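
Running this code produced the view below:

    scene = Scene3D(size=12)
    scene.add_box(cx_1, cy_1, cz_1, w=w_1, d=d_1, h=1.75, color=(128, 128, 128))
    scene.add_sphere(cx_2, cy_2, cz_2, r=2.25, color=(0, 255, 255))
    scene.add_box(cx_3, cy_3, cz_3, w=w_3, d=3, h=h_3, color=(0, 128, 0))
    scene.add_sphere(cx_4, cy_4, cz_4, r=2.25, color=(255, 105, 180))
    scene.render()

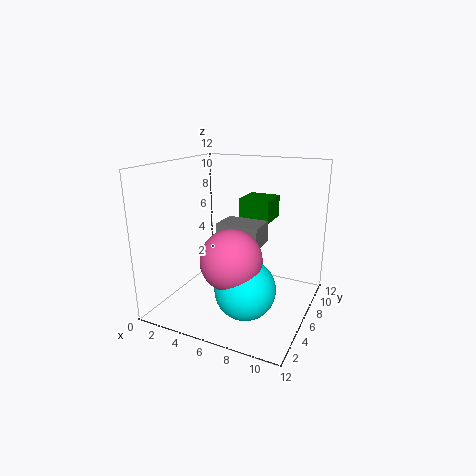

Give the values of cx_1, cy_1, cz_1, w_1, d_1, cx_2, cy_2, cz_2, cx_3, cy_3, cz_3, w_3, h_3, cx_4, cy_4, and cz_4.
cx_1 = 4.75
cy_1 = 4.5
cz_1 = 5.75
w_1 = 3.5
d_1 = 2.5
cx_2 = 8.25
cy_2 = 2.5
cz_2 = 3.5
cx_3 = 5
cy_3 = 8.25
cz_3 = 6.75
w_3 = 2.75
h_3 = 2
cx_4 = 7.25
cy_4 = 2.25
cz_4 = 5.75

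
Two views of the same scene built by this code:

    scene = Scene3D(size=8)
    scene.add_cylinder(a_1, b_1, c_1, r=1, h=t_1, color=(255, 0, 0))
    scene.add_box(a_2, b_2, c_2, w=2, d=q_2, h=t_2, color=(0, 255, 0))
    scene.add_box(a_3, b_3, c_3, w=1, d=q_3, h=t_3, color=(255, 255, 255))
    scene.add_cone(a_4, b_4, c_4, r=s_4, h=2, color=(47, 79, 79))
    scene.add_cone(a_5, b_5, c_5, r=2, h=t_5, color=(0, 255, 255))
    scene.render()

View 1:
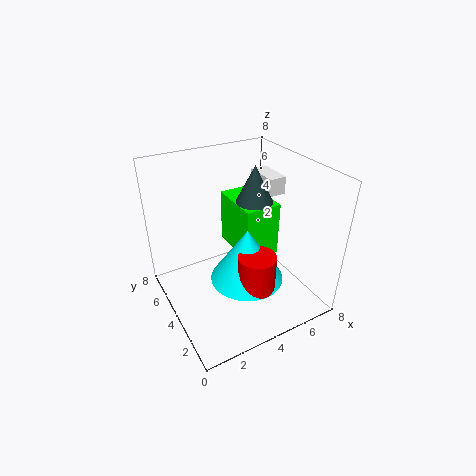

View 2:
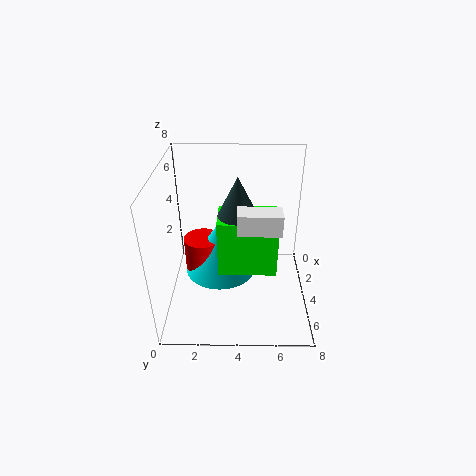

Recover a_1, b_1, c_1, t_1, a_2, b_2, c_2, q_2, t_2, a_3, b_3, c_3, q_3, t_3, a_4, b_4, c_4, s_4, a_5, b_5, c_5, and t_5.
a_1 = 4, b_1 = 2, c_1 = 2, t_1 = 2, a_2 = 4, b_2 = 3, c_2 = 3, q_2 = 3, t_2 = 3, a_3 = 6, b_3 = 4, c_3 = 6, q_3 = 2, t_3 = 1, a_4 = 5, b_4 = 4, c_4 = 6, s_4 = 1, a_5 = 4, b_5 = 3, c_5 = 2, t_5 = 3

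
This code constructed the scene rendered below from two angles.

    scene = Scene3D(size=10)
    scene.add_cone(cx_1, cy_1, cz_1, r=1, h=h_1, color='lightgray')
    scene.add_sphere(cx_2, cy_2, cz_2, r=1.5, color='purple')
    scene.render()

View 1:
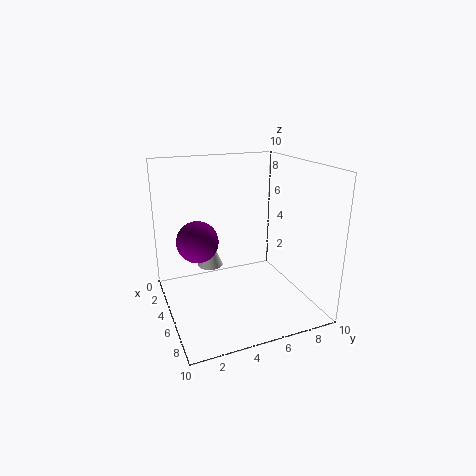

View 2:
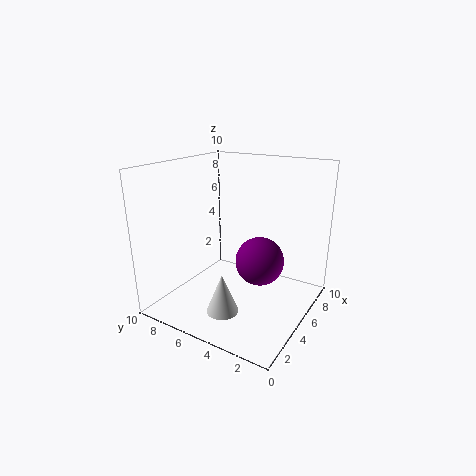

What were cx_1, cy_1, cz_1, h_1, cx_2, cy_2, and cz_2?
cx_1 = 1.5; cy_1 = 4; cz_1 = 1.5; h_1 = 2.5; cx_2 = 3.5; cy_2 = 2.5; cz_2 = 4.5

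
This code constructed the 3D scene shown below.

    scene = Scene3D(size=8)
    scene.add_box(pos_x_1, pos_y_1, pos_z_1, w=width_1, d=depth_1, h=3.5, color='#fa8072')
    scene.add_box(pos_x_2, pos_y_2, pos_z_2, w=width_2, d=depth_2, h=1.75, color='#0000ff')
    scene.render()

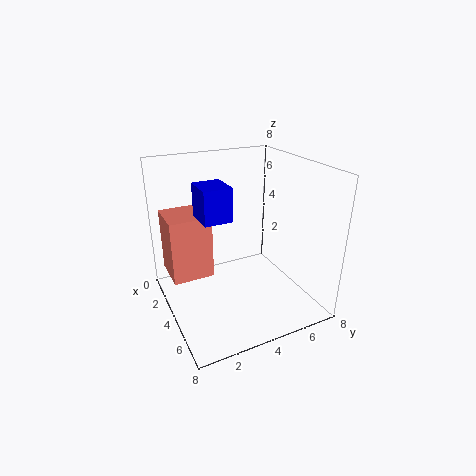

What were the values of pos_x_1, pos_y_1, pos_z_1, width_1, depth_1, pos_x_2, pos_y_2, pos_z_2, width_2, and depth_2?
pos_x_1 = 1.75, pos_y_1 = 0.25, pos_z_1 = 2, width_1 = 2.25, depth_1 = 2.25, pos_x_2 = 3.25, pos_y_2 = 1.75, pos_z_2 = 5.5, width_2 = 1.75, depth_2 = 1.5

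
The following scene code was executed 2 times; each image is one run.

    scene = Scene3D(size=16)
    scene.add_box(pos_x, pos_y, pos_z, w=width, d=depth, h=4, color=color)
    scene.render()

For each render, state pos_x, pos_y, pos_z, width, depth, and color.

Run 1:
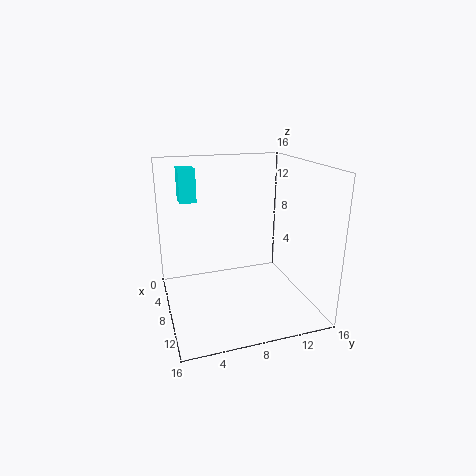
pos_x = 0.5
pos_y = 2.5
pos_z = 11
width = 2.5
depth = 2
color = 'cyan'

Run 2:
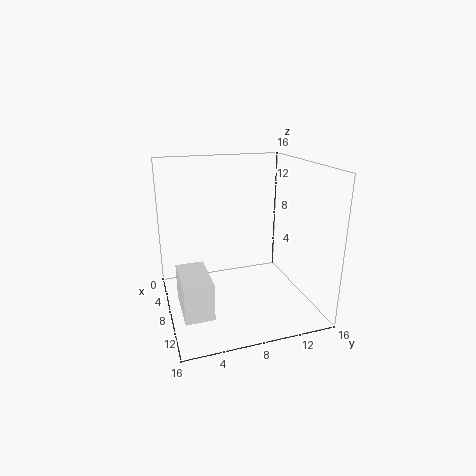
pos_x = 7.5
pos_y = 1
pos_z = 1.5
width = 5.5
depth = 3
color = 'white'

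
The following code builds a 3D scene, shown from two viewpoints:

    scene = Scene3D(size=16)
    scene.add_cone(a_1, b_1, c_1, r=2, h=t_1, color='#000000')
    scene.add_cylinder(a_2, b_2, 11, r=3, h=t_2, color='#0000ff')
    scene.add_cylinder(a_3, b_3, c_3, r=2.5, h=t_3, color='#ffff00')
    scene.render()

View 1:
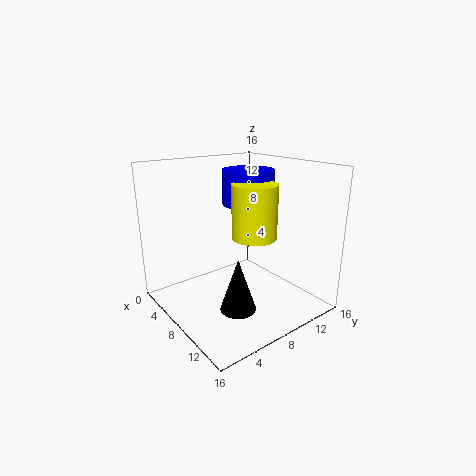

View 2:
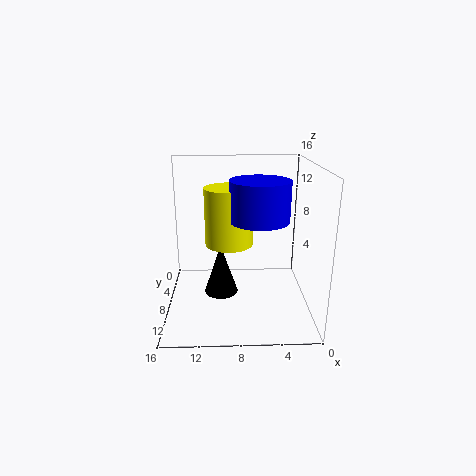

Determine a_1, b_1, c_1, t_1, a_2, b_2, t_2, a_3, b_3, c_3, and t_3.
a_1 = 10, b_1 = 6.5, c_1 = 0.5, t_1 = 6, a_2 = 6, b_2 = 11, t_2 = 4, a_3 = 9, b_3 = 9.5, c_3 = 8, t_3 = 6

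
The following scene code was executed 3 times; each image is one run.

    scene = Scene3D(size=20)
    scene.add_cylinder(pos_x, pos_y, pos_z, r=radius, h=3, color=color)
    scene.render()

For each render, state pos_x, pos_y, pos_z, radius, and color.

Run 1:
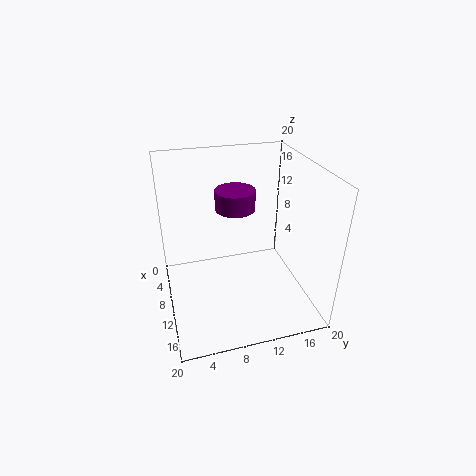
pos_x = 5
pos_y = 11
pos_z = 12
radius = 3
color = 'purple'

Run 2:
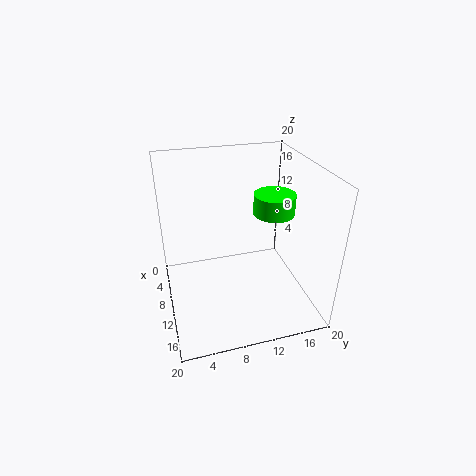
pos_x = 8
pos_y = 16
pos_z = 12
radius = 3
color = 'lime'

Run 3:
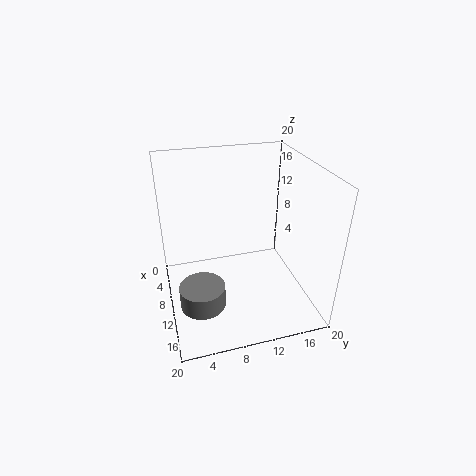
pos_x = 14
pos_y = 4
pos_z = 3
radius = 3
color = 'gray'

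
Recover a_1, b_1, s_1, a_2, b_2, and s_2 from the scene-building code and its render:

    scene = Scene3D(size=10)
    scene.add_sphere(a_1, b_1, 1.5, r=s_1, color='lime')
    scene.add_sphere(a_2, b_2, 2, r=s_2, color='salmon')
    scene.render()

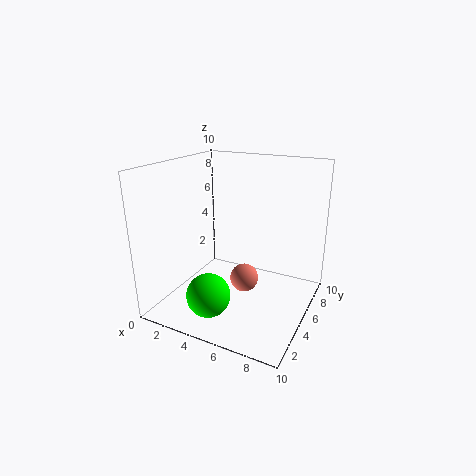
a_1 = 4; b_1 = 2.5; s_1 = 1.5; a_2 = 5.5; b_2 = 5; s_2 = 1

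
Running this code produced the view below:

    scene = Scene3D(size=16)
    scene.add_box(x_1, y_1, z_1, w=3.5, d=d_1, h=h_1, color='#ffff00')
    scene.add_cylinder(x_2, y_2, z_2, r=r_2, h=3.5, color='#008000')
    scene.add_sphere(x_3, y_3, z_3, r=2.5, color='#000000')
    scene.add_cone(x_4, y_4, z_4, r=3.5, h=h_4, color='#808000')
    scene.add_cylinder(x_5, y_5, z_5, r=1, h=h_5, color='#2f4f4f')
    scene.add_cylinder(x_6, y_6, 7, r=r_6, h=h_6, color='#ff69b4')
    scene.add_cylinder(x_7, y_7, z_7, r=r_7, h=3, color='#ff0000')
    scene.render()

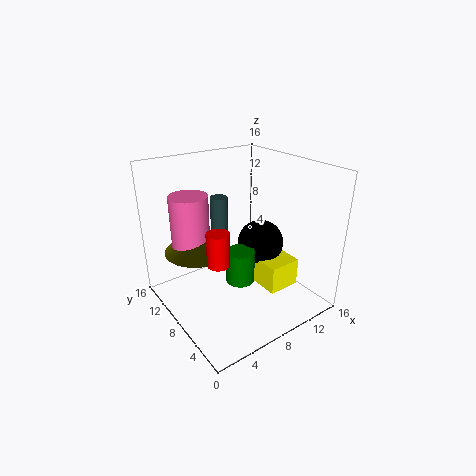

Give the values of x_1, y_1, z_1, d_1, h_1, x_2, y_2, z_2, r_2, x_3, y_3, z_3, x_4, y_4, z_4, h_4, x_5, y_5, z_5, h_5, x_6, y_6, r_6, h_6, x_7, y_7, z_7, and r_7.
x_1 = 8.5
y_1 = 2.5
z_1 = 3.5
d_1 = 4.5
h_1 = 3
x_2 = 6.5
y_2 = 5.5
z_2 = 4.5
r_2 = 1.5
x_3 = 10
y_3 = 6.5
z_3 = 7.5
x_4 = 3.5
y_4 = 9
z_4 = 7.5
h_4 = 2.5
x_5 = 7.5
y_5 = 11
z_5 = 4
h_5 = 8
x_6 = 3
y_6 = 9.5
r_6 = 2
h_6 = 6.5
x_7 = 2
y_7 = 2.5
z_7 = 9.5
r_7 = 1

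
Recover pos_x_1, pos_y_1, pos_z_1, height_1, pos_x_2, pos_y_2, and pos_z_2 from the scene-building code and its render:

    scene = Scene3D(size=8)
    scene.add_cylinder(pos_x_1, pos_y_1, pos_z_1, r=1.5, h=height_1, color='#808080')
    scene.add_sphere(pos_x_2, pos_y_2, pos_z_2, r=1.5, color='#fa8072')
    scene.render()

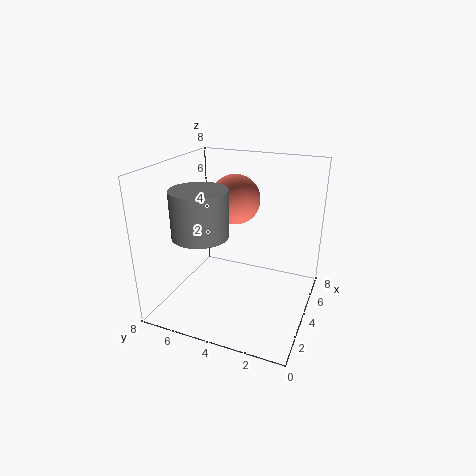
pos_x_1 = 2.5; pos_y_1 = 5.5; pos_z_1 = 4.5; height_1 = 2.5; pos_x_2 = 6; pos_y_2 = 5; pos_z_2 = 5.5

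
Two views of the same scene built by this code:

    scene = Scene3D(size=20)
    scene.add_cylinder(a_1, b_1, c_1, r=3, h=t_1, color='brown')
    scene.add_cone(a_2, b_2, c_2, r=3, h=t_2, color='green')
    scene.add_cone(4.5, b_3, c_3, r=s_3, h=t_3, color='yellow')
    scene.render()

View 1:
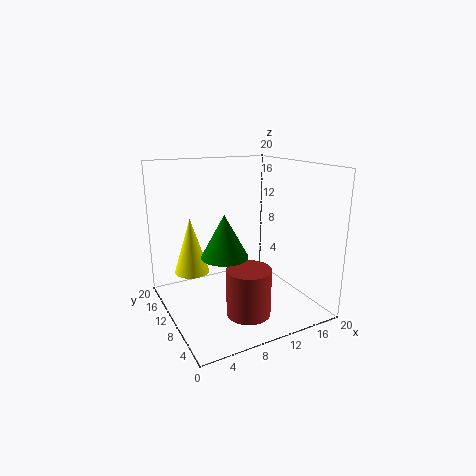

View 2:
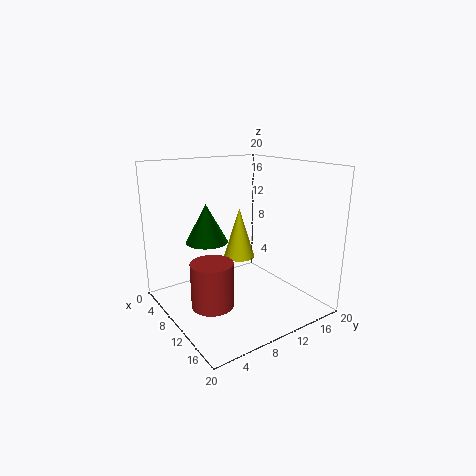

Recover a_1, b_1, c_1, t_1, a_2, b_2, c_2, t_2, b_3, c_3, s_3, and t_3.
a_1 = 9.5, b_1 = 6, c_1 = 0.5, t_1 = 6.5, a_2 = 6.5, b_2 = 7, c_2 = 9, t_2 = 5.5, b_3 = 14, c_3 = 4.5, s_3 = 2.5, t_3 = 8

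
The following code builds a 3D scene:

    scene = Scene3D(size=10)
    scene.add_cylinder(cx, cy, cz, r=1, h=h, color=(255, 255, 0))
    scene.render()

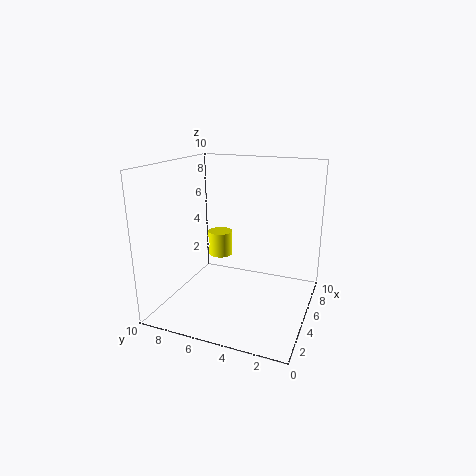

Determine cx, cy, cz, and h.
cx = 8.5
cy = 8
cz = 2
h = 2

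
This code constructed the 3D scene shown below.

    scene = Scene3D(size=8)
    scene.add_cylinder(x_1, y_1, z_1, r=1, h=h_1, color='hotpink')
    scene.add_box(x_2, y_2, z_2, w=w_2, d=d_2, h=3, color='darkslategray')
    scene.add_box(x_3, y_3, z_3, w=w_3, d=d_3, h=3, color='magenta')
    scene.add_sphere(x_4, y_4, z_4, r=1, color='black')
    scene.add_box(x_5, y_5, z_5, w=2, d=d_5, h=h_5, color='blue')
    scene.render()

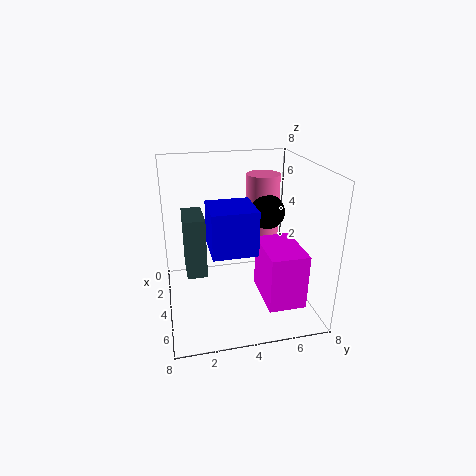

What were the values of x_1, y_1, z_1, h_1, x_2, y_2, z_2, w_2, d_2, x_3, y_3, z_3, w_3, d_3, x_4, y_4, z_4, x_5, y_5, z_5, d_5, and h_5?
x_1 = 2; y_1 = 6; z_1 = 3; h_1 = 4; x_2 = 4; y_2 = 1; z_2 = 3; w_2 = 2; d_2 = 1; x_3 = 4; y_3 = 5; z_3 = 1; w_3 = 3; d_3 = 2; x_4 = 3; y_4 = 6; z_4 = 5; x_5 = 6; y_5 = 2; z_5 = 5; d_5 = 2; h_5 = 2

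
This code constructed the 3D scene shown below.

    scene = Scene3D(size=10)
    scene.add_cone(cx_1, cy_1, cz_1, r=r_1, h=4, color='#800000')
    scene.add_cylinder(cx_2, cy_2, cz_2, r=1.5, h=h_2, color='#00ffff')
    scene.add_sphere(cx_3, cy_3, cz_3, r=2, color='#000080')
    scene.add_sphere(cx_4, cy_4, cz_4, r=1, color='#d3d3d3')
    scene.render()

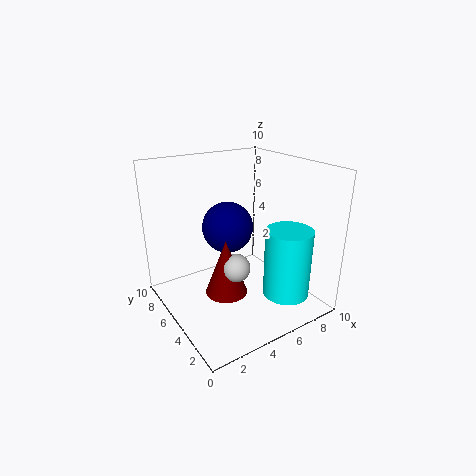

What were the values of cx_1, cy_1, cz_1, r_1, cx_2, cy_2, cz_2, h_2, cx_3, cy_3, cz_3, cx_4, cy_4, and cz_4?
cx_1 = 4; cy_1 = 5; cz_1 = 1; r_1 = 1.5; cx_2 = 6.5; cy_2 = 1.5; cz_2 = 2; h_2 = 4.5; cx_3 = 6; cy_3 = 8; cz_3 = 4.5; cx_4 = 4.5; cy_4 = 4.5; cz_4 = 3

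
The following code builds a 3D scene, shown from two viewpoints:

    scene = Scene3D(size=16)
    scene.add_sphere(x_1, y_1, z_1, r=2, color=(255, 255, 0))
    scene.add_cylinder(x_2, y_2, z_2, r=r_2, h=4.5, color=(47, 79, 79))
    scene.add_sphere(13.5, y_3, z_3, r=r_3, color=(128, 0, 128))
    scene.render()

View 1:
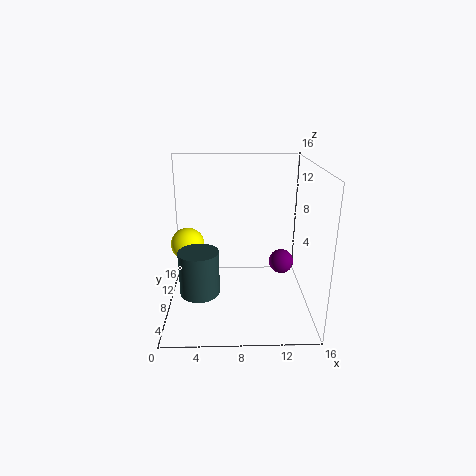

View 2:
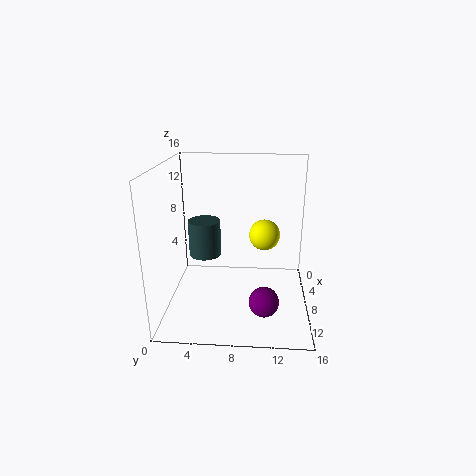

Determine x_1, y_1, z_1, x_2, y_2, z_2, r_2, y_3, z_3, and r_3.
x_1 = 2, y_1 = 11, z_1 = 6, x_2 = 4, y_2 = 3.5, z_2 = 4, r_2 = 2, y_3 = 11, z_3 = 3.5, r_3 = 1.5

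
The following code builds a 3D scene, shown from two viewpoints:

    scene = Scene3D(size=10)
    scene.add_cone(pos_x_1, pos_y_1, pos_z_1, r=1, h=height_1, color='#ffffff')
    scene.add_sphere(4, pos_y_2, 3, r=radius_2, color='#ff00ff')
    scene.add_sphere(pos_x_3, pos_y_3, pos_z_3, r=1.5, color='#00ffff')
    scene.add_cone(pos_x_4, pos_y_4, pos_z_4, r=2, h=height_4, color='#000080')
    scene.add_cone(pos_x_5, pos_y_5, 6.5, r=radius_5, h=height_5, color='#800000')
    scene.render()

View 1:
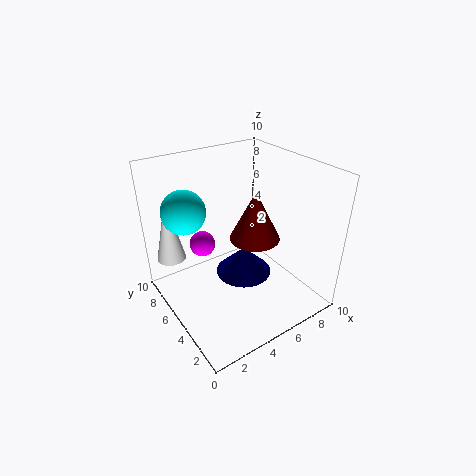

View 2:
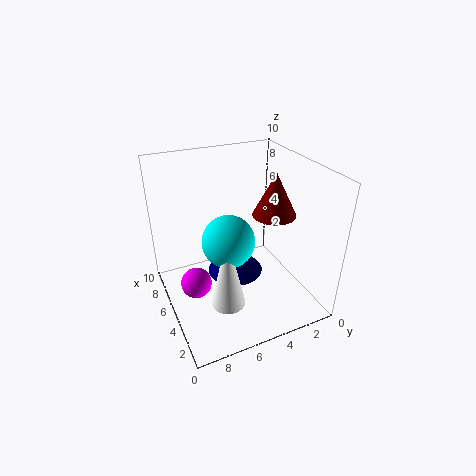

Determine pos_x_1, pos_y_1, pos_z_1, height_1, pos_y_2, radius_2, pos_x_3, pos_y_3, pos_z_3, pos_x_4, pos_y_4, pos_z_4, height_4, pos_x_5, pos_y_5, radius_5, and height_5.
pos_x_1 = 1
pos_y_1 = 7.5
pos_z_1 = 3.5
height_1 = 4.5
pos_y_2 = 8.5
radius_2 = 1
pos_x_3 = 2
pos_y_3 = 7
pos_z_3 = 7
pos_x_4 = 5.5
pos_y_4 = 5
pos_z_4 = 2
height_4 = 2
pos_x_5 = 4.5
pos_y_5 = 2.5
radius_5 = 1.5
height_5 = 3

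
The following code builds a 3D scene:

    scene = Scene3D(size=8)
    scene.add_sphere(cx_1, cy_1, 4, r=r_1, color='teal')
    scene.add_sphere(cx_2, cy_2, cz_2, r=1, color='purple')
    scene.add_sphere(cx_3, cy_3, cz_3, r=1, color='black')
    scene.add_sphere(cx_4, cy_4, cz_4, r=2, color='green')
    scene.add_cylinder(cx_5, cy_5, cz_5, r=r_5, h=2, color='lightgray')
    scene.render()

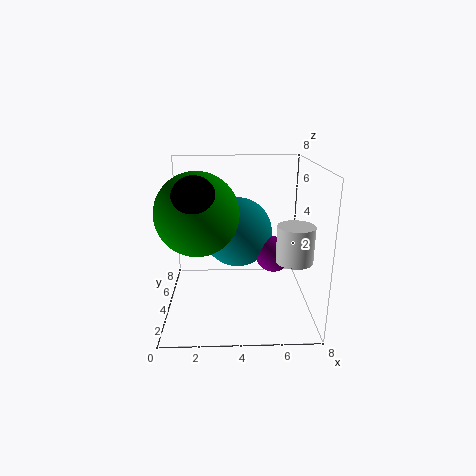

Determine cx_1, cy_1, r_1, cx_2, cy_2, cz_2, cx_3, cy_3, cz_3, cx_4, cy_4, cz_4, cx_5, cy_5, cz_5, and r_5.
cx_1 = 4; cy_1 = 5; r_1 = 2; cx_2 = 6; cy_2 = 4; cz_2 = 3; cx_3 = 2; cy_3 = 1; cz_3 = 7; cx_4 = 2; cy_4 = 2; cz_4 = 6; cx_5 = 7; cy_5 = 3; cz_5 = 3; r_5 = 1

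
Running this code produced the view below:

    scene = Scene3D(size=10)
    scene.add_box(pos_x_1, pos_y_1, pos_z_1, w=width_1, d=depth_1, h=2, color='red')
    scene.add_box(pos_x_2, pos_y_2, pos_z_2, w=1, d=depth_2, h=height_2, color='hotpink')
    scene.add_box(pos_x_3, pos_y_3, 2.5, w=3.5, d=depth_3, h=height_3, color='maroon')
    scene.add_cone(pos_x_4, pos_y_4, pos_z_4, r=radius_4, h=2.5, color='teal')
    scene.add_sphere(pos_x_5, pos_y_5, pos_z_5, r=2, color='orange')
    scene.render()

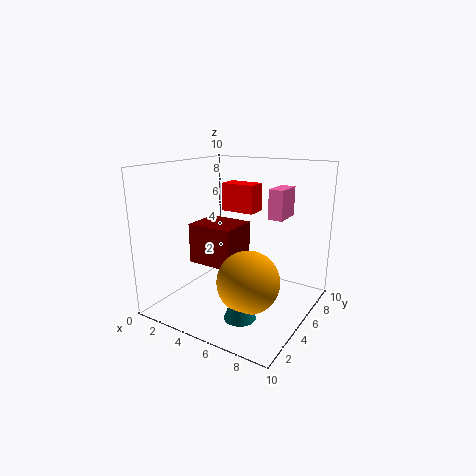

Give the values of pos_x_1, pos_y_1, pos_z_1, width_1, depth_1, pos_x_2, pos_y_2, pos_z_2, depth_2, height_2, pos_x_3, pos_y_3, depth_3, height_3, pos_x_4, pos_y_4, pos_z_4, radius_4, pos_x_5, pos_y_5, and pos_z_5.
pos_x_1 = 3
pos_y_1 = 6
pos_z_1 = 6.5
width_1 = 2.5
depth_1 = 1.5
pos_x_2 = 7
pos_y_2 = 5.5
pos_z_2 = 6.5
depth_2 = 2
height_2 = 2
pos_x_3 = 1
pos_y_3 = 4.5
depth_3 = 3
height_3 = 3
pos_x_4 = 7
pos_y_4 = 2
pos_z_4 = 1
radius_4 = 1
pos_x_5 = 7
pos_y_5 = 3
pos_z_5 = 3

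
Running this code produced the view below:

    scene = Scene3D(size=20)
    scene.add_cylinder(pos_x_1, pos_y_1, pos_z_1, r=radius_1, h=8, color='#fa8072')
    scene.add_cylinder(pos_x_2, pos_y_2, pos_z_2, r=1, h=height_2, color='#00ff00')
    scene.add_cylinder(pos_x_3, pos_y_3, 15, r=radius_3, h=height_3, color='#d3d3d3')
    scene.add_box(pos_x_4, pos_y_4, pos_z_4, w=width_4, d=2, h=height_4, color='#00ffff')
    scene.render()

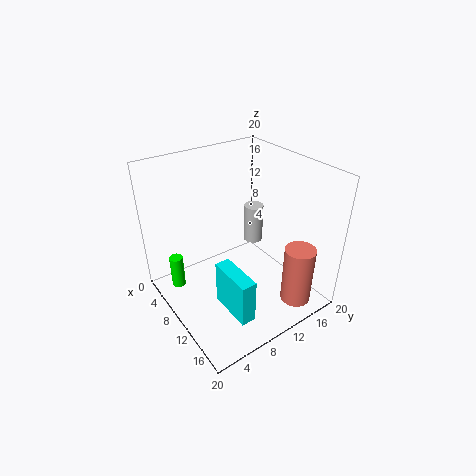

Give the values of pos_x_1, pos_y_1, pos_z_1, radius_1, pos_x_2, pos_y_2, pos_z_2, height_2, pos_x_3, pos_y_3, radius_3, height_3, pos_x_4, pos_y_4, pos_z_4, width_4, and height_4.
pos_x_1 = 18, pos_y_1 = 14, pos_z_1 = 3, radius_1 = 2, pos_x_2 = 4, pos_y_2 = 3, pos_z_2 = 1, height_2 = 5, pos_x_3 = 17, pos_y_3 = 7, radius_3 = 1, height_3 = 4, pos_x_4 = 12, pos_y_4 = 5, pos_z_4 = 3, width_4 = 6, height_4 = 6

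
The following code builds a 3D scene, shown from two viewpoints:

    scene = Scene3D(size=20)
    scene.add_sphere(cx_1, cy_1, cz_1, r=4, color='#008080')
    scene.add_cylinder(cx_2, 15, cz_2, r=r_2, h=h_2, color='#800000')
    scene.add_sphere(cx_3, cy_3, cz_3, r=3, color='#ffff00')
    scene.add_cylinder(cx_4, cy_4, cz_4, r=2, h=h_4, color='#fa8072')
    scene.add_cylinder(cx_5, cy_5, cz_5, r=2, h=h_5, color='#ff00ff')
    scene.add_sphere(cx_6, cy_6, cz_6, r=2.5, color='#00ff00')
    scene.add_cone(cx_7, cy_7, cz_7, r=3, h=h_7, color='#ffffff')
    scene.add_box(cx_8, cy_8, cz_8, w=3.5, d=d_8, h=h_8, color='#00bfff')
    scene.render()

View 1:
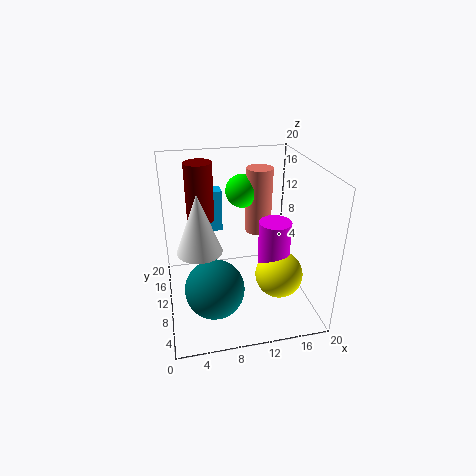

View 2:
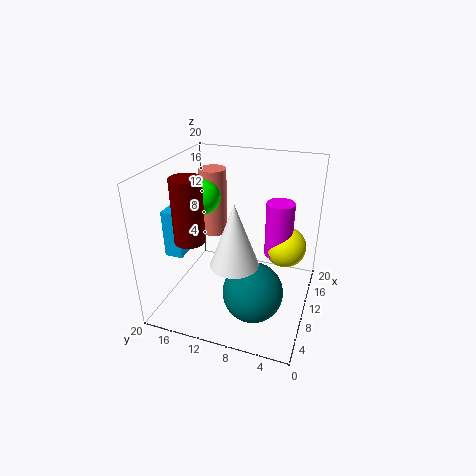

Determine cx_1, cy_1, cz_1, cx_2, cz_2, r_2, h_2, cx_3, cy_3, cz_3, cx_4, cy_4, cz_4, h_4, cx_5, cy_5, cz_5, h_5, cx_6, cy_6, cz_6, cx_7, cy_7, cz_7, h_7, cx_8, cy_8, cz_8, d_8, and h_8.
cx_1 = 6, cy_1 = 6.5, cz_1 = 4.5, cx_2 = 5.5, cz_2 = 11, r_2 = 2, h_2 = 8.5, cx_3 = 14, cy_3 = 4, cz_3 = 7.5, cx_4 = 14.5, cy_4 = 15.5, cz_4 = 8, h_4 = 10, cx_5 = 13.5, cy_5 = 5, cz_5 = 6.5, h_5 = 8, cx_6 = 12, cy_6 = 16, cz_6 = 14.5, cx_7 = 4.5, cy_7 = 8.5, cz_7 = 9.5, h_7 = 8, cx_8 = 5.5, cy_8 = 16.5, cz_8 = 8, d_8 = 2.5, h_8 = 6.5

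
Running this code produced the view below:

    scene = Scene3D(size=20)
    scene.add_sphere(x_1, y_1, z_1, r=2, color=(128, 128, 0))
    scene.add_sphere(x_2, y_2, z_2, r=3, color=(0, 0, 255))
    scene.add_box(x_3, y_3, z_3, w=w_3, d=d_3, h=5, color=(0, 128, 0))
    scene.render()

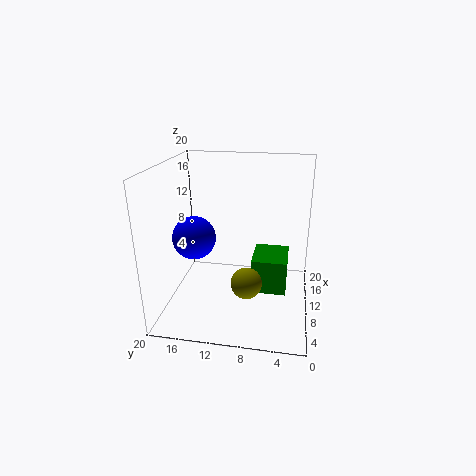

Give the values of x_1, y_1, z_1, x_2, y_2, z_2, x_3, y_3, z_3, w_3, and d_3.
x_1 = 5
y_1 = 8
z_1 = 6
x_2 = 9
y_2 = 16
z_2 = 10
x_3 = 9
y_3 = 3
z_3 = 2
w_3 = 6
d_3 = 5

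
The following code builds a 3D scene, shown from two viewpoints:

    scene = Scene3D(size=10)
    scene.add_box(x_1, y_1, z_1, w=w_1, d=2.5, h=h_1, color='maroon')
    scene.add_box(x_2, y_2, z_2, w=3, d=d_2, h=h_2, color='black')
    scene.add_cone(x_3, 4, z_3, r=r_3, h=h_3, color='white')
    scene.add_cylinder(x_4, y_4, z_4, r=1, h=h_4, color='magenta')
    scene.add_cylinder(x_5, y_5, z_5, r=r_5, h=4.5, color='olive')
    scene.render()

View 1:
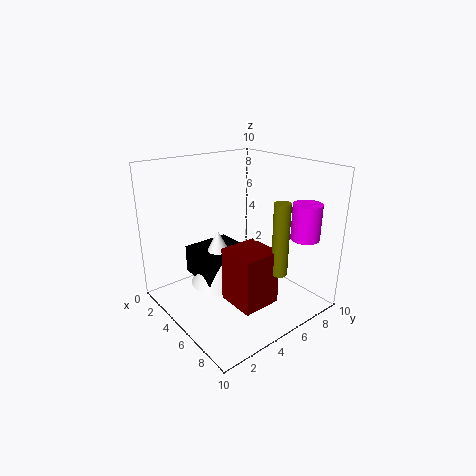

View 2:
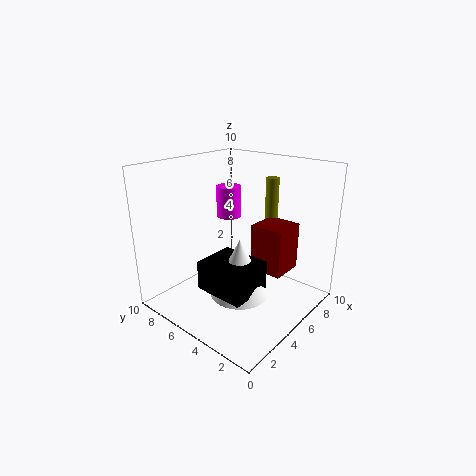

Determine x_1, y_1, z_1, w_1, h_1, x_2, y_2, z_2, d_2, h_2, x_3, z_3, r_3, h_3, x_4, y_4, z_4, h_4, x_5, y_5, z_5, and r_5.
x_1 = 6.5
y_1 = 2.5
z_1 = 2
w_1 = 2.5
h_1 = 3.5
x_2 = 2
y_2 = 2.5
z_2 = 2
d_2 = 3.5
h_2 = 2
x_3 = 4
z_3 = 1.5
r_3 = 2
h_3 = 4
x_4 = 8
y_4 = 8.5
z_4 = 5
h_4 = 2.5
x_5 = 9
y_5 = 5
z_5 = 4
r_5 = 0.5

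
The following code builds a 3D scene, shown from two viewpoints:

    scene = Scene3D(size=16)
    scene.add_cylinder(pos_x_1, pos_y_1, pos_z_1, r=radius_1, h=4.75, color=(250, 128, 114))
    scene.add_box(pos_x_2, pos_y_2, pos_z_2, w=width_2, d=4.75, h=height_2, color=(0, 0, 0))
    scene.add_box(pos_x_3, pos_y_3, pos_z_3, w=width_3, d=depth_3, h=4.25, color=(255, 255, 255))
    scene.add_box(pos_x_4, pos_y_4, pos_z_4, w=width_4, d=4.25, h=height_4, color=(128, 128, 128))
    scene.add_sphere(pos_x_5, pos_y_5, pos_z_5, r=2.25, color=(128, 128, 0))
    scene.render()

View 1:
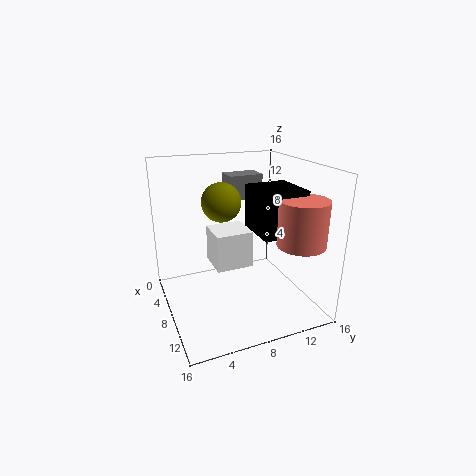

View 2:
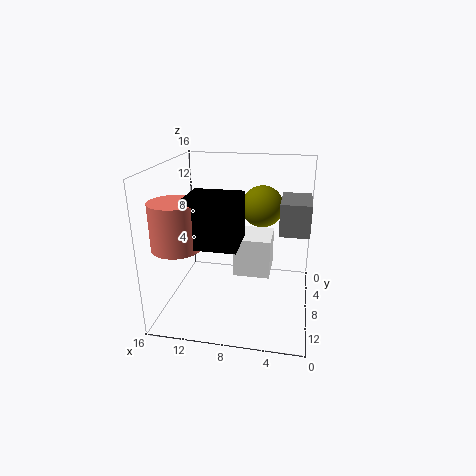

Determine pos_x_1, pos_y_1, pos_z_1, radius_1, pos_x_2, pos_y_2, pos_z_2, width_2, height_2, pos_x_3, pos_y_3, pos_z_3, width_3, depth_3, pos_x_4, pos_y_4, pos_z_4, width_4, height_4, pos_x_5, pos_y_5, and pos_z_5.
pos_x_1 = 13.25, pos_y_1 = 12.75, pos_z_1 = 8.5, radius_1 = 2.5, pos_x_2 = 7, pos_y_2 = 9.25, pos_z_2 = 9, width_2 = 5.25, height_2 = 4.75, pos_x_3 = 4.25, pos_y_3 = 5.5, pos_z_3 = 4.25, width_3 = 4, depth_3 = 4.25, pos_x_4 = 0.5, pos_y_4 = 9, pos_z_4 = 10.75, width_4 = 2.75, height_4 = 3, pos_x_5 = 5.5, pos_y_5 = 7, pos_z_5 = 11.5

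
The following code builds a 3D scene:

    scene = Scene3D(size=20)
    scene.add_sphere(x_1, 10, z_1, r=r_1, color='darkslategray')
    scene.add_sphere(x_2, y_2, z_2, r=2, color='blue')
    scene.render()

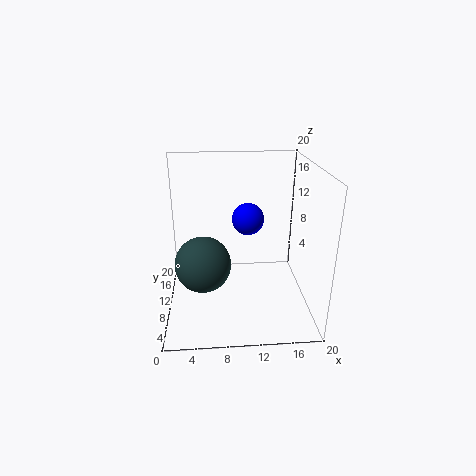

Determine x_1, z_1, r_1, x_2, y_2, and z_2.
x_1 = 5
z_1 = 6
r_1 = 4
x_2 = 11
y_2 = 7
z_2 = 14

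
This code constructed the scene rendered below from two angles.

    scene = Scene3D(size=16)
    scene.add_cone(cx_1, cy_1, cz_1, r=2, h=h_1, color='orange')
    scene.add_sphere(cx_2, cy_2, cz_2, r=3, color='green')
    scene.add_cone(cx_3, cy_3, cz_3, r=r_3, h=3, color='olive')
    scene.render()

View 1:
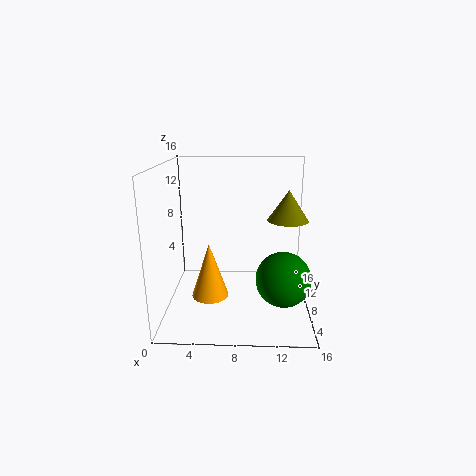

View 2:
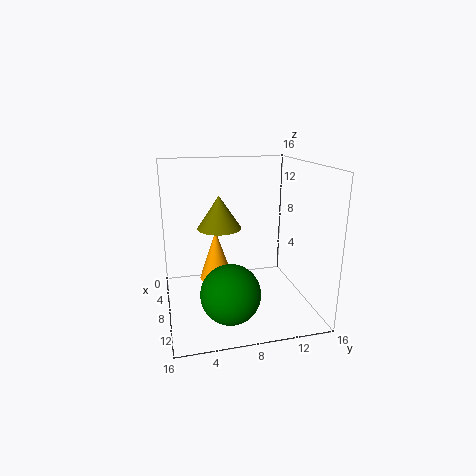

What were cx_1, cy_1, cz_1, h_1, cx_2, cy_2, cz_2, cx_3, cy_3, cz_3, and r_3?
cx_1 = 5; cy_1 = 6; cz_1 = 2; h_1 = 6; cx_2 = 13; cy_2 = 6; cz_2 = 4; cx_3 = 13; cy_3 = 5; cz_3 = 11; r_3 = 2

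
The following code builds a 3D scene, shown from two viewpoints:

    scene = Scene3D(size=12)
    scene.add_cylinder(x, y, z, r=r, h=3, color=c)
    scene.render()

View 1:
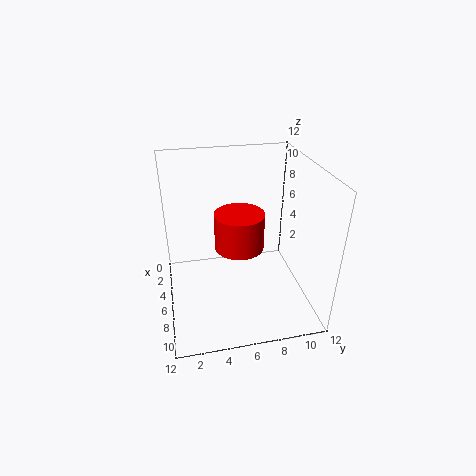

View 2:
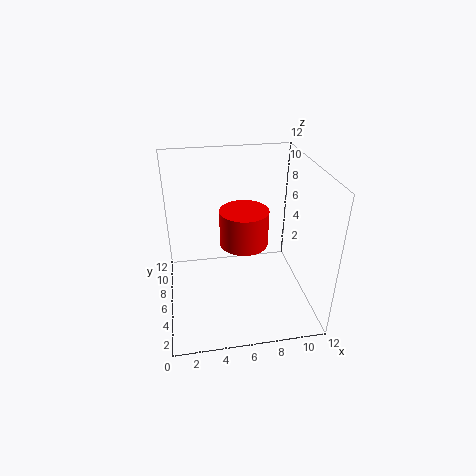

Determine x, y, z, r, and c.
x = 6.5, y = 6, z = 5.5, r = 2, c = 'red'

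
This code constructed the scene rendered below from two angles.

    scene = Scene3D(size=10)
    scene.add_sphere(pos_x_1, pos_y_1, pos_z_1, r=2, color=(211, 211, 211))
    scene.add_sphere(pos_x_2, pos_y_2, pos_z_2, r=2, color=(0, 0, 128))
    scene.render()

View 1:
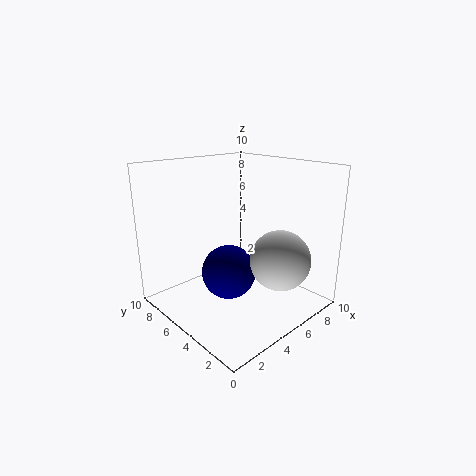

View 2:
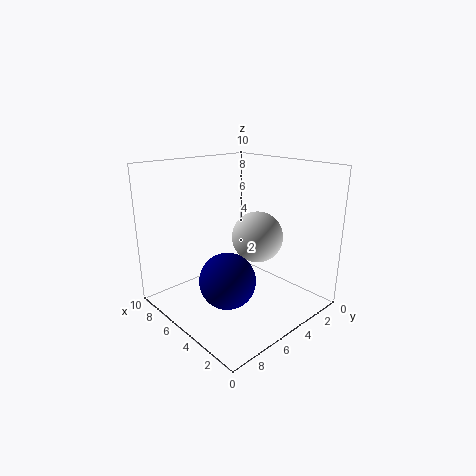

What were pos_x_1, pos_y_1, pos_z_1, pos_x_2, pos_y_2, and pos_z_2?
pos_x_1 = 6, pos_y_1 = 2, pos_z_1 = 4, pos_x_2 = 5, pos_y_2 = 6, pos_z_2 = 2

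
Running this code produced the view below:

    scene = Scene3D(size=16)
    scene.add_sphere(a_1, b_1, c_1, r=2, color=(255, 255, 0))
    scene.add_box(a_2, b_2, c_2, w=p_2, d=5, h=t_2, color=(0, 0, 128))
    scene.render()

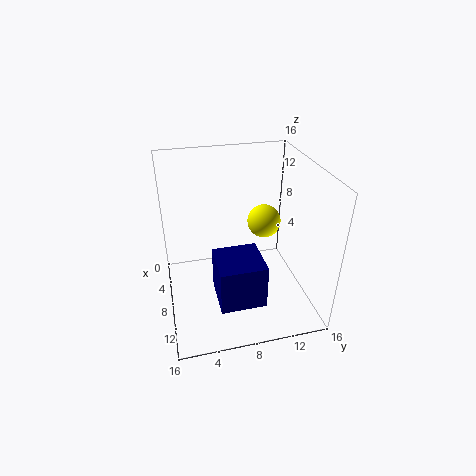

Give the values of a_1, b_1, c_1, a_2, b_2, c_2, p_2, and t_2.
a_1 = 5
b_1 = 12
c_1 = 8
a_2 = 8
b_2 = 5
c_2 = 2
p_2 = 5
t_2 = 5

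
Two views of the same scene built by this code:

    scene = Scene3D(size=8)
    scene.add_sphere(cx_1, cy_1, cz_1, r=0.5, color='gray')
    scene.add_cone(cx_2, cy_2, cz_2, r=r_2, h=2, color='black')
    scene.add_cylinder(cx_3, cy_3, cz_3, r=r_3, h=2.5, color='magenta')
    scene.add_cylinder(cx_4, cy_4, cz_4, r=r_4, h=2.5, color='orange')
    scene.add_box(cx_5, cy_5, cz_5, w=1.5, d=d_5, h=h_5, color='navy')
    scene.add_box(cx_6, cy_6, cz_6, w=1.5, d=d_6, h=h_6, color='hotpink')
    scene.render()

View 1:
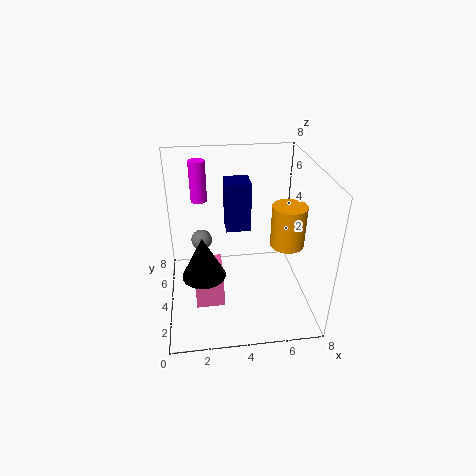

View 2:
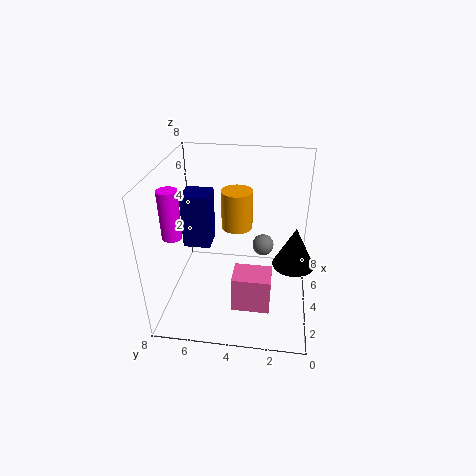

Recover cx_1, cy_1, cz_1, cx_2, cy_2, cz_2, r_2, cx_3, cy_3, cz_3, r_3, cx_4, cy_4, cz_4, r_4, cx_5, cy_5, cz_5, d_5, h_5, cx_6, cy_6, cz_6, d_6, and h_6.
cx_1 = 2
cy_1 = 2.5
cz_1 = 5
cx_2 = 2
cy_2 = 1
cz_2 = 4
r_2 = 1
cx_3 = 2
cy_3 = 7
cz_3 = 5
r_3 = 0.5
cx_4 = 7
cy_4 = 4.5
cz_4 = 3
r_4 = 1
cx_5 = 3.5
cy_5 = 5.5
cz_5 = 3.5
d_5 = 1.5
h_5 = 3
cx_6 = 1.5
cy_6 = 2
cz_6 = 1
d_6 = 2
h_6 = 2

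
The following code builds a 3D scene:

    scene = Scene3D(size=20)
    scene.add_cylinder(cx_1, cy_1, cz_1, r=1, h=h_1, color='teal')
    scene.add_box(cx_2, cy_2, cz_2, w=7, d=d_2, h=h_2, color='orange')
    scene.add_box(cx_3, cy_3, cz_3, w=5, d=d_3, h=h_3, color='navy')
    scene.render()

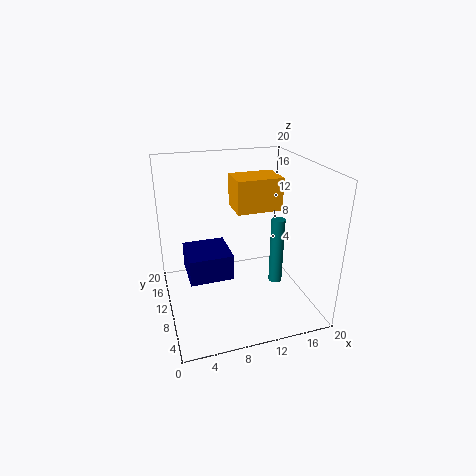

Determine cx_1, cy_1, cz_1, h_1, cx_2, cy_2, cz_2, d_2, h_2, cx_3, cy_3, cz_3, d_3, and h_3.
cx_1 = 16, cy_1 = 10, cz_1 = 2, h_1 = 10, cx_2 = 11, cy_2 = 13, cz_2 = 12, d_2 = 5, h_2 = 5, cx_3 = 2, cy_3 = 2, cz_3 = 9, d_3 = 5, h_3 = 3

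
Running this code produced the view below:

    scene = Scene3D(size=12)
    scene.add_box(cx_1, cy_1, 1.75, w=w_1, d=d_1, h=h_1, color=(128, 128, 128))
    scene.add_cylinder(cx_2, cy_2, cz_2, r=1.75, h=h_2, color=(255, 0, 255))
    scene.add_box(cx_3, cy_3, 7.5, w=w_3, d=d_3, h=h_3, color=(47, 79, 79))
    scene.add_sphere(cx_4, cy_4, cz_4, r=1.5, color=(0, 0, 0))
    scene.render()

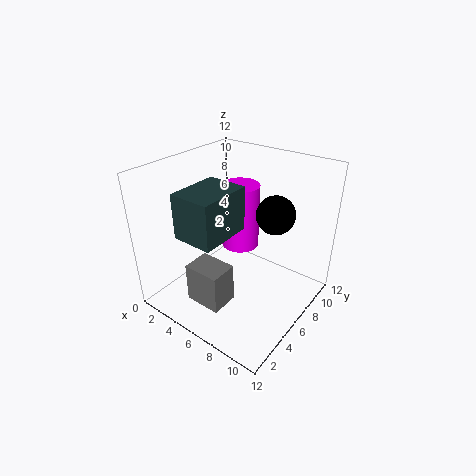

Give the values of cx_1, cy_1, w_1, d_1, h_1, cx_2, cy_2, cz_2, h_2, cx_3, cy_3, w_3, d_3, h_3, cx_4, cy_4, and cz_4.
cx_1 = 4.25, cy_1 = 1.5, w_1 = 3, d_1 = 2.25, h_1 = 3.25, cx_2 = 4, cy_2 = 9, cz_2 = 3.25, h_2 = 6, cx_3 = 3.75, cy_3 = 1.25, w_3 = 3.25, d_3 = 4.25, h_3 = 3.5, cx_4 = 9, cy_4 = 6.75, cz_4 = 8.75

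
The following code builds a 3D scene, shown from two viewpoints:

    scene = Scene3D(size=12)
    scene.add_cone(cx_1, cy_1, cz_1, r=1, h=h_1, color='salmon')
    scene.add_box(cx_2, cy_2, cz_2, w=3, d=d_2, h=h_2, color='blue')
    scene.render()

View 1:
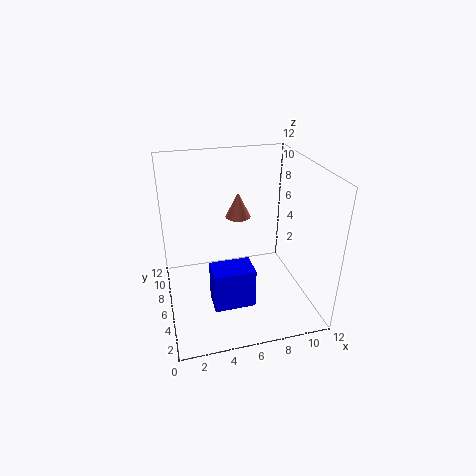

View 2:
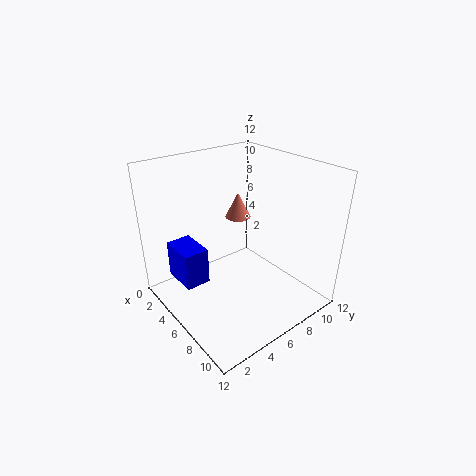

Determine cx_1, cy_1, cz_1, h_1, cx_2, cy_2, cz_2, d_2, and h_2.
cx_1 = 6; cy_1 = 6; cz_1 = 8; h_1 = 2; cx_2 = 3; cy_2 = 1; cz_2 = 3; d_2 = 2; h_2 = 3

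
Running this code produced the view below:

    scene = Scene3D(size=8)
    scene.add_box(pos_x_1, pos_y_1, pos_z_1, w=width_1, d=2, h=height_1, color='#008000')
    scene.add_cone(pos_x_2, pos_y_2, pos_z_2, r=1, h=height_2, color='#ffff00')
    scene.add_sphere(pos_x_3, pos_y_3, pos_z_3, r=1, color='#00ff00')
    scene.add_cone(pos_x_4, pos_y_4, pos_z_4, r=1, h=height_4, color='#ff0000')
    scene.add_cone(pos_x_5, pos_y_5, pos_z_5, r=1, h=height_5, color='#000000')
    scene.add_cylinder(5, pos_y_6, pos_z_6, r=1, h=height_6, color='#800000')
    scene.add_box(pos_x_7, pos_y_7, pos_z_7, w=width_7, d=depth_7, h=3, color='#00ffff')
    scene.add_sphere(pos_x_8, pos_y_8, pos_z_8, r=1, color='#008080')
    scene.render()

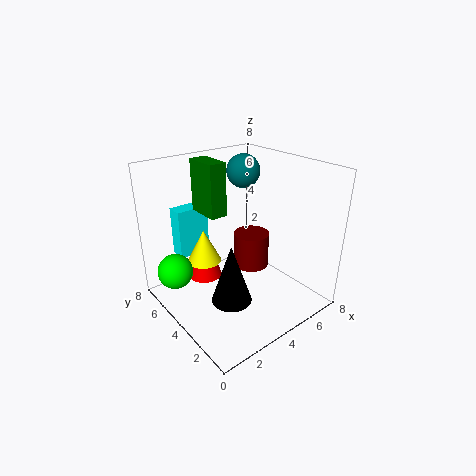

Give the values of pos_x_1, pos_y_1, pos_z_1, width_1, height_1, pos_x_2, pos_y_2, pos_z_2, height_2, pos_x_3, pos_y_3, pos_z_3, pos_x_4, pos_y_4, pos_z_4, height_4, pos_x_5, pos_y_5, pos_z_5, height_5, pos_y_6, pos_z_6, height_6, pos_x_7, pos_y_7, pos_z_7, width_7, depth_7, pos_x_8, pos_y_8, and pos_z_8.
pos_x_1 = 3, pos_y_1 = 5, pos_z_1 = 5, width_1 = 1, height_1 = 3, pos_x_2 = 3, pos_y_2 = 6, pos_z_2 = 2, height_2 = 2, pos_x_3 = 1, pos_y_3 = 6, pos_z_3 = 2, pos_x_4 = 3, pos_y_4 = 6, pos_z_4 = 1, height_4 = 3, pos_x_5 = 2, pos_y_5 = 2, pos_z_5 = 2, height_5 = 3, pos_y_6 = 4, pos_z_6 = 2, height_6 = 2, pos_x_7 = 2, pos_y_7 = 7, pos_z_7 = 2, width_7 = 2, depth_7 = 1, pos_x_8 = 6, pos_y_8 = 6, pos_z_8 = 7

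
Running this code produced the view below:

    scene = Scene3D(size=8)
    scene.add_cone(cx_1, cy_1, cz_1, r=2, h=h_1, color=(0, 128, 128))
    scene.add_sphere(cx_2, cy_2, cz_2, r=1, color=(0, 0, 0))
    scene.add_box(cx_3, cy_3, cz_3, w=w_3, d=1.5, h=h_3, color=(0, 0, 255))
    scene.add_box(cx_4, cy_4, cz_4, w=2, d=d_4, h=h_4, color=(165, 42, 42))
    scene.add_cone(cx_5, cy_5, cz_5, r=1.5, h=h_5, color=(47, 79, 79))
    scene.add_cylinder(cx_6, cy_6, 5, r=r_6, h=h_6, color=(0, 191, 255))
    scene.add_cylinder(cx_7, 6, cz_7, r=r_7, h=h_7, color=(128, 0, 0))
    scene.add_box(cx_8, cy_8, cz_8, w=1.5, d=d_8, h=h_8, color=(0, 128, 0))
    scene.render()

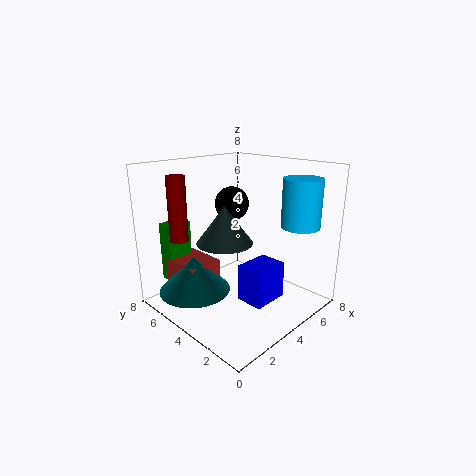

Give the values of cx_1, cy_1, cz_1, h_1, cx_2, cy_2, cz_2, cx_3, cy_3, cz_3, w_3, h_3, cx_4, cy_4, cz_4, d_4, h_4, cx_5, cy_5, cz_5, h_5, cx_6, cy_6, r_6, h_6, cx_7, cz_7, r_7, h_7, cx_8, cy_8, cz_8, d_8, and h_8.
cx_1 = 2, cy_1 = 5.5, cz_1 = 1, h_1 = 2, cx_2 = 5, cy_2 = 5.5, cz_2 = 5.5, cx_3 = 3, cy_3 = 1.5, cz_3 = 1, w_3 = 2, h_3 = 2, cx_4 = 1.5, cy_4 = 5, cz_4 = 1, d_4 = 2.5, h_4 = 1.5, cx_5 = 3, cy_5 = 4, cz_5 = 4, h_5 = 2, cx_6 = 5.5, cy_6 = 1, r_6 = 1, h_6 = 2.5, cx_7 = 1.5, cz_7 = 4, r_7 = 0.5, h_7 = 3.5, cx_8 = 1.5, cy_8 = 7, cz_8 = 1, d_8 = 1, h_8 = 3.5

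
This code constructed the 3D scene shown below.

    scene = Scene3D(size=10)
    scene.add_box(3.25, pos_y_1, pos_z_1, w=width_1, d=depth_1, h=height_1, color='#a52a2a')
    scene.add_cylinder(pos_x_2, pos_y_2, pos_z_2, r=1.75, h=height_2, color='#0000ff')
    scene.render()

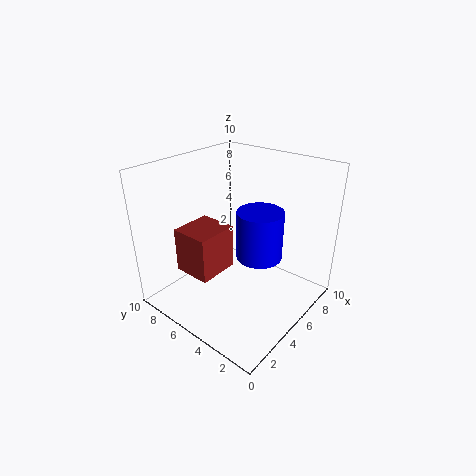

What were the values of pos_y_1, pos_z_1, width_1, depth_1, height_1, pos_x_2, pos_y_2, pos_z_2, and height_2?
pos_y_1 = 6.75
pos_z_1 = 1.25
width_1 = 3.25
depth_1 = 3
height_1 = 3.5
pos_x_2 = 7.25
pos_y_2 = 4.75
pos_z_2 = 2.5
height_2 = 3.75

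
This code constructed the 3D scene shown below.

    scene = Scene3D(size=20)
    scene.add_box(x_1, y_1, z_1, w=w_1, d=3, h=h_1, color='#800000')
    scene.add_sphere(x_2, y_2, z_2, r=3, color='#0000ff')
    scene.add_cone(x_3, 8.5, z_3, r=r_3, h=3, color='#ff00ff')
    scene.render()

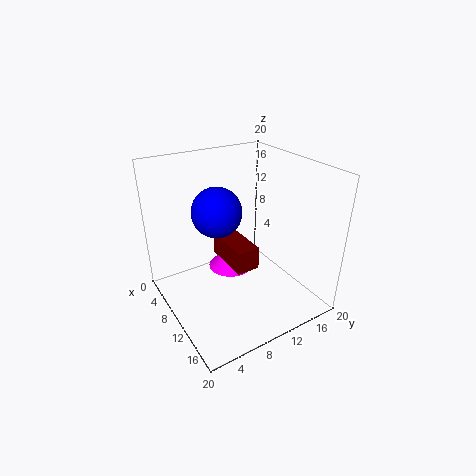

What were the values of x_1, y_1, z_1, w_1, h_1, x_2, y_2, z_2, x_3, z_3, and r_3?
x_1 = 8.5, y_1 = 7, z_1 = 8, w_1 = 6.5, h_1 = 3, x_2 = 12.5, y_2 = 5.5, z_2 = 16, x_3 = 10.5, z_3 = 6.5, r_3 = 3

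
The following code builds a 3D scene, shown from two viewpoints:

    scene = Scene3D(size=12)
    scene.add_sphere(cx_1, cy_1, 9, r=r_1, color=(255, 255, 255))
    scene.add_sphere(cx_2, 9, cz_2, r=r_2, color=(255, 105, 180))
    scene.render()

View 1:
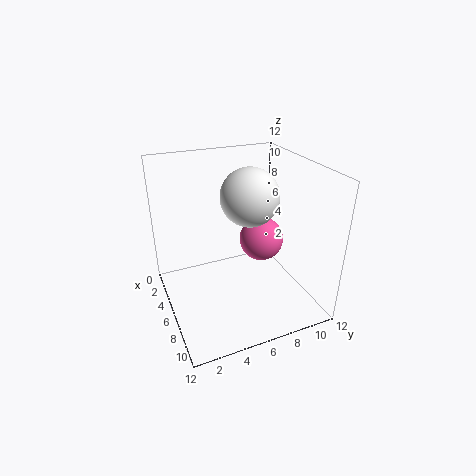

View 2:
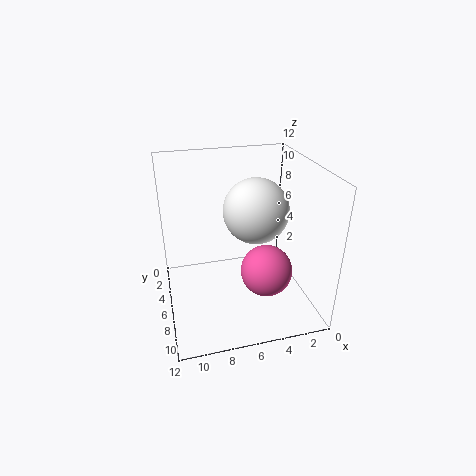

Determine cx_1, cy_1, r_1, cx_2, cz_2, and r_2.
cx_1 = 5, cy_1 = 7.5, r_1 = 2.5, cx_2 = 4.5, cz_2 = 4.5, r_2 = 2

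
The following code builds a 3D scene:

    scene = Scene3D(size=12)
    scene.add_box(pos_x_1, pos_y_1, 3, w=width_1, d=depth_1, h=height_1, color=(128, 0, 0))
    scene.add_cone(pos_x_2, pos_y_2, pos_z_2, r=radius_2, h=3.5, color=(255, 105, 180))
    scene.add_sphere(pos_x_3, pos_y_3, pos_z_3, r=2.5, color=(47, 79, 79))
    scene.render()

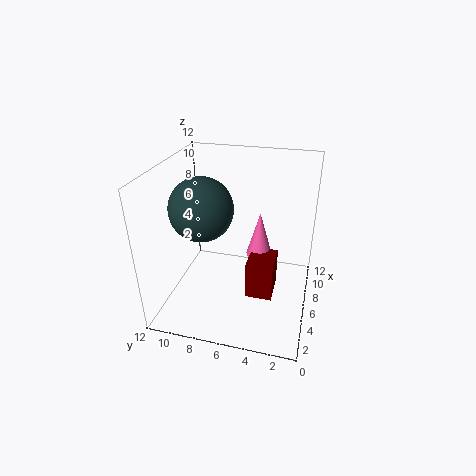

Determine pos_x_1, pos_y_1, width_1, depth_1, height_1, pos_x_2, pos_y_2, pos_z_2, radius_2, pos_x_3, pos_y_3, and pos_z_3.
pos_x_1 = 2.5, pos_y_1 = 2.5, width_1 = 2.5, depth_1 = 2, height_1 = 3, pos_x_2 = 5, pos_y_2 = 4, pos_z_2 = 5.5, radius_2 = 1, pos_x_3 = 4.5, pos_y_3 = 8.5, pos_z_3 = 9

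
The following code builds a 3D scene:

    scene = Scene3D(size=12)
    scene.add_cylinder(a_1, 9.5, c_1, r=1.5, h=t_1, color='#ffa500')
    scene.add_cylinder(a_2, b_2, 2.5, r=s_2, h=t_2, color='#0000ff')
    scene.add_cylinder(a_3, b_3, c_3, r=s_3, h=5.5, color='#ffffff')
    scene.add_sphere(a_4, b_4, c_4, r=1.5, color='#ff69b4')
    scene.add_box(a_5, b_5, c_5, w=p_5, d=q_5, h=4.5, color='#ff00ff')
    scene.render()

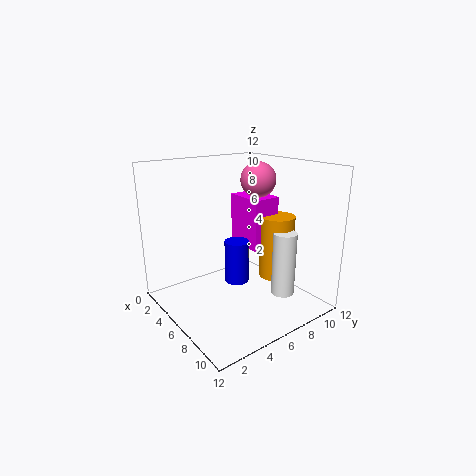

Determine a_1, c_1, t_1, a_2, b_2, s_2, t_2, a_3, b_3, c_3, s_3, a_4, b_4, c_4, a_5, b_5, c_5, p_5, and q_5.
a_1 = 7; c_1 = 2; t_1 = 5.5; a_2 = 6.5; b_2 = 5.5; s_2 = 1; t_2 = 3.5; a_3 = 8.5; b_3 = 9; c_3 = 1; s_3 = 1; a_4 = 5.5; b_4 = 8.5; c_4 = 10.5; a_5 = 3; b_5 = 7.5; c_5 = 4.5; p_5 = 3.5; q_5 = 2.5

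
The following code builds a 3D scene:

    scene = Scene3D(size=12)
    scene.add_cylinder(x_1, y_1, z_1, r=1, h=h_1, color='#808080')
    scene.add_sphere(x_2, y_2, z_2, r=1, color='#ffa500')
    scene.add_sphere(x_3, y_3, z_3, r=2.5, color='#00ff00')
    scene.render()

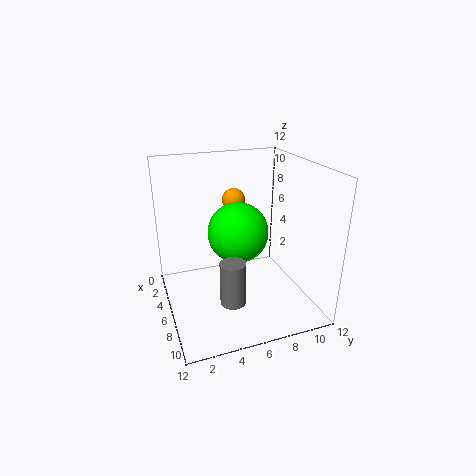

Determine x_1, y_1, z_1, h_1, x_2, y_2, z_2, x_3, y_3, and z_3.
x_1 = 9; y_1 = 4.5; z_1 = 2; h_1 = 3.5; x_2 = 3.5; y_2 = 6.5; z_2 = 8.5; x_3 = 6; y_3 = 6; z_3 = 6.5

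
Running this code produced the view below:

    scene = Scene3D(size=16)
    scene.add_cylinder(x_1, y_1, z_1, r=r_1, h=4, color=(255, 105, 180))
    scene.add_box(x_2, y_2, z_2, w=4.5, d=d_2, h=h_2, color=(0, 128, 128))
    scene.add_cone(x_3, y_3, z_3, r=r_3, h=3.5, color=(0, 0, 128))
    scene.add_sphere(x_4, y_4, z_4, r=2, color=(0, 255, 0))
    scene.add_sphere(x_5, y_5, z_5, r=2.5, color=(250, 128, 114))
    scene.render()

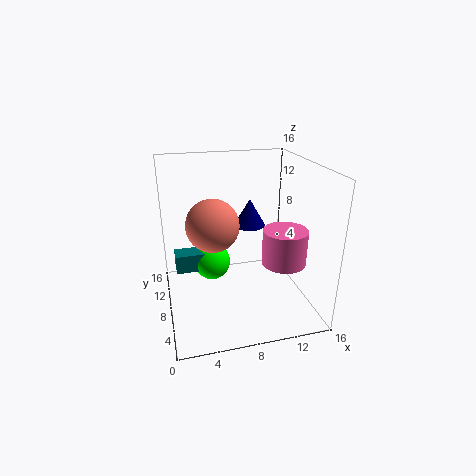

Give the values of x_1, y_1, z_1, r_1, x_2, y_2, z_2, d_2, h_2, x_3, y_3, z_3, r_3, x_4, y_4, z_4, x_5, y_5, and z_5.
x_1 = 13; y_1 = 6.5; z_1 = 5; r_1 = 2.5; x_2 = 1; y_2 = 7; z_2 = 5; d_2 = 2; h_2 = 2; x_3 = 11; y_3 = 13.5; z_3 = 7; r_3 = 2; x_4 = 5; y_4 = 8; z_4 = 5.5; x_5 = 4.5; y_5 = 4; z_5 = 11.5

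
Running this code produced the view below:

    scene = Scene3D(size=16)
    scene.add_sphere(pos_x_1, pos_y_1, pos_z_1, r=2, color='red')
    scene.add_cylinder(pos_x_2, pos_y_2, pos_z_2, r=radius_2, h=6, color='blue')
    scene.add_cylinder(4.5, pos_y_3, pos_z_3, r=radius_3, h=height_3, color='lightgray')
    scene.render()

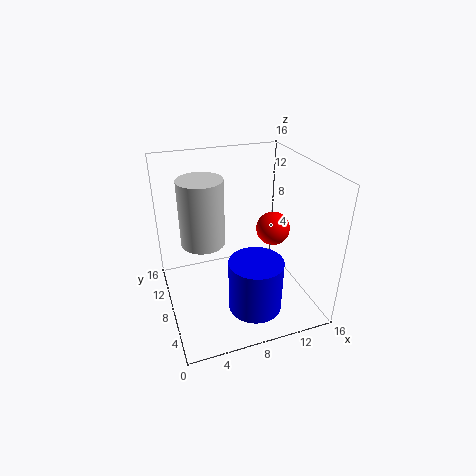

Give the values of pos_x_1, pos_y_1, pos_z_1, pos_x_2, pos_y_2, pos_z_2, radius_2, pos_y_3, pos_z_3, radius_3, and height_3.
pos_x_1 = 13, pos_y_1 = 9.5, pos_z_1 = 7.5, pos_x_2 = 9, pos_y_2 = 5, pos_z_2 = 0.5, radius_2 = 3, pos_y_3 = 10, pos_z_3 = 7, radius_3 = 2.5, height_3 = 7.5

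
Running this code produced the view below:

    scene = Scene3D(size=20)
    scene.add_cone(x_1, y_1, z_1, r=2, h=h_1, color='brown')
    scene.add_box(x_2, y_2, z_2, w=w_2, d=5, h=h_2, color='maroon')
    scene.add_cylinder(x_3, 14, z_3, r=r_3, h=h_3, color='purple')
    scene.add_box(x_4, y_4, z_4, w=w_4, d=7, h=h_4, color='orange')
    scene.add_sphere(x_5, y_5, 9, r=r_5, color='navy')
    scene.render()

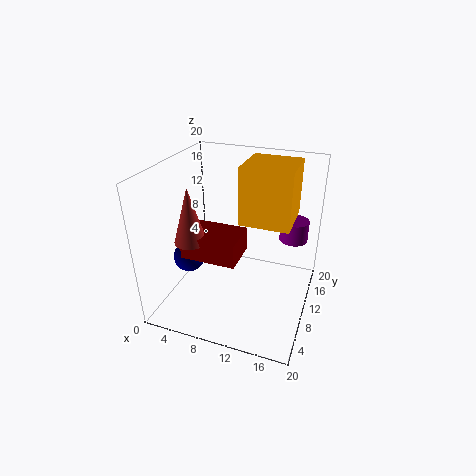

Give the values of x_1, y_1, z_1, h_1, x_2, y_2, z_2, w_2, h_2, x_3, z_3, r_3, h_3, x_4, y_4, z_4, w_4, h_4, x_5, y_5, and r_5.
x_1 = 6, y_1 = 4, z_1 = 12, h_1 = 7, x_2 = 5, y_2 = 3, z_2 = 10, w_2 = 7, h_2 = 3, x_3 = 17, z_3 = 9, r_3 = 2, h_3 = 3, x_4 = 10, y_4 = 10, z_4 = 12, w_4 = 7, h_4 = 8, x_5 = 5, y_5 = 5, r_5 = 2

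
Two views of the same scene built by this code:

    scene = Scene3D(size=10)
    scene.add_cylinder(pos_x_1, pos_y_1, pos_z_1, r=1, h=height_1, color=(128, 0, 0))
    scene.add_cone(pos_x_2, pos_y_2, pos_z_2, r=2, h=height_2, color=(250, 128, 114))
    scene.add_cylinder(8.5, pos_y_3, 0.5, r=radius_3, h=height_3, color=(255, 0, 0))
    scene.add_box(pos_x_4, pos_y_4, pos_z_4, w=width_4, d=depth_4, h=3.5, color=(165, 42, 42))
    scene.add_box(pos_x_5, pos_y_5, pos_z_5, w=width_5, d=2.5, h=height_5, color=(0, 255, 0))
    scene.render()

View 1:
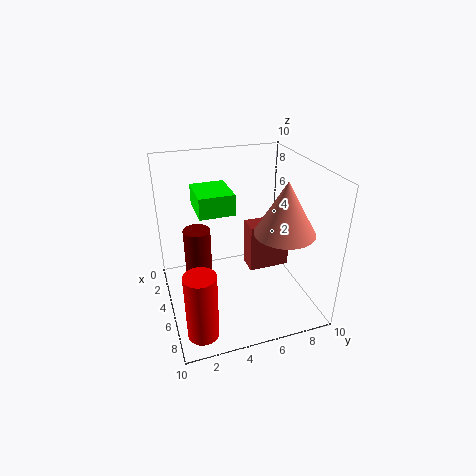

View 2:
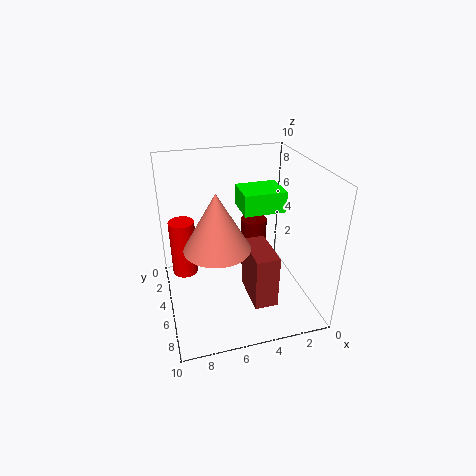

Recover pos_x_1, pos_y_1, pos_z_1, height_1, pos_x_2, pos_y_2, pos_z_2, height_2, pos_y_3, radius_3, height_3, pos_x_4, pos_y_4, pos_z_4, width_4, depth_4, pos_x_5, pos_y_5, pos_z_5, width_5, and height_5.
pos_x_1 = 3
pos_y_1 = 2.5
pos_z_1 = 1
height_1 = 4
pos_x_2 = 7
pos_y_2 = 7.5
pos_z_2 = 6
height_2 = 3.5
pos_y_3 = 1.5
radius_3 = 1
height_3 = 4.5
pos_x_4 = 3.5
pos_y_4 = 6
pos_z_4 = 2
width_4 = 1.5
depth_4 = 3
pos_x_5 = 1.5
pos_y_5 = 2.5
pos_z_5 = 6.5
width_5 = 3
height_5 = 1.5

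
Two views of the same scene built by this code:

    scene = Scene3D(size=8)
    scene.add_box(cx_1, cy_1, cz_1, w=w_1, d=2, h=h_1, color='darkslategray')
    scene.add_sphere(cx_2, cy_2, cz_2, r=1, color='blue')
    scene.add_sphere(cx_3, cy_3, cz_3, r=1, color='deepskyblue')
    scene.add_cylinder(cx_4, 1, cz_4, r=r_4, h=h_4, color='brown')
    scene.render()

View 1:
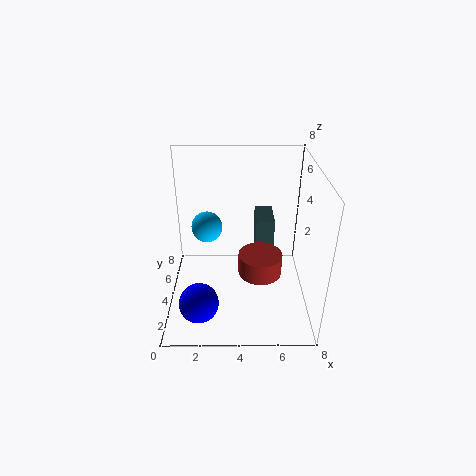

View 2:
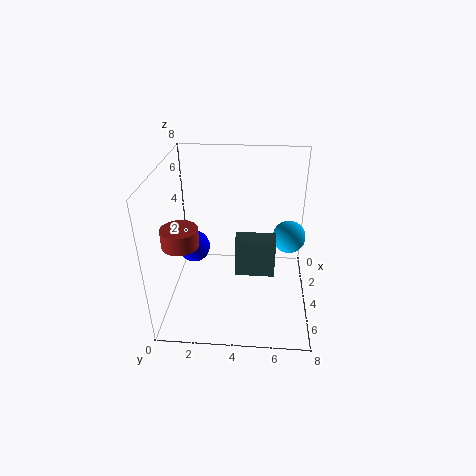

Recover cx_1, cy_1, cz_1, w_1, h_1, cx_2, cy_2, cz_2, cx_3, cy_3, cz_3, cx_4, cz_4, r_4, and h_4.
cx_1 = 5, cy_1 = 4, cz_1 = 3, w_1 = 1, h_1 = 2, cx_2 = 2, cy_2 = 1, cz_2 = 2, cx_3 = 2, cy_3 = 7, cz_3 = 3, cx_4 = 5, cz_4 = 4, r_4 = 1, h_4 = 1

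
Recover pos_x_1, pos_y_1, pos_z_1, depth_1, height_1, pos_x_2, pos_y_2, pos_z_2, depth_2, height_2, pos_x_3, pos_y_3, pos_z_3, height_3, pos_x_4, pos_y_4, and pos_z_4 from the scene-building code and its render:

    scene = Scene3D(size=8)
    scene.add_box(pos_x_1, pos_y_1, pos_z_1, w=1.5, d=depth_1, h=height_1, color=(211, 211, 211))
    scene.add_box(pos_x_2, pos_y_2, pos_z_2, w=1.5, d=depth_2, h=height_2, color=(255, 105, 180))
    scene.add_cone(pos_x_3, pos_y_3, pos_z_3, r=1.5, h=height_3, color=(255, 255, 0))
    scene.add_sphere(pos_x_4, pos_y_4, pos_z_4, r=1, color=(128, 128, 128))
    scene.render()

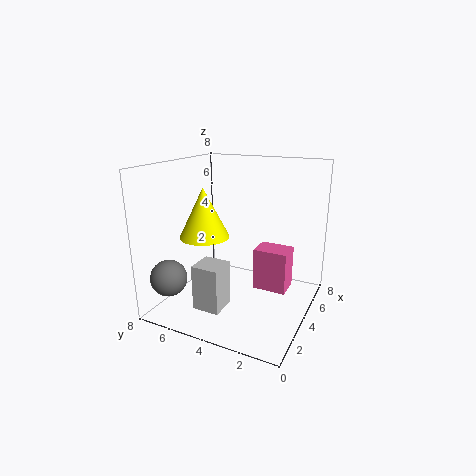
pos_x_1 = 1.5
pos_y_1 = 4
pos_z_1 = 0.5
depth_1 = 1.5
height_1 = 2.5
pos_x_2 = 5
pos_y_2 = 1.5
pos_z_2 = 0.5
depth_2 = 2
height_2 = 2.5
pos_x_3 = 4.5
pos_y_3 = 6.5
pos_z_3 = 3.5
height_3 = 3
pos_x_4 = 1.5
pos_y_4 = 7
pos_z_4 = 2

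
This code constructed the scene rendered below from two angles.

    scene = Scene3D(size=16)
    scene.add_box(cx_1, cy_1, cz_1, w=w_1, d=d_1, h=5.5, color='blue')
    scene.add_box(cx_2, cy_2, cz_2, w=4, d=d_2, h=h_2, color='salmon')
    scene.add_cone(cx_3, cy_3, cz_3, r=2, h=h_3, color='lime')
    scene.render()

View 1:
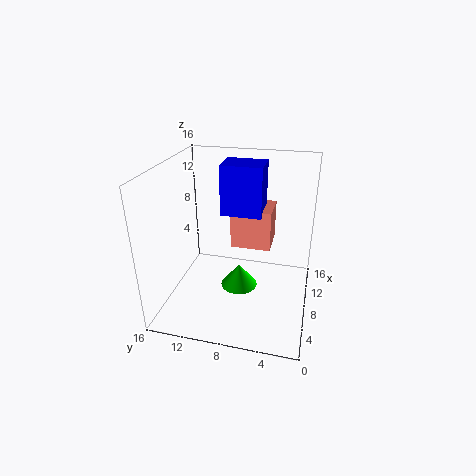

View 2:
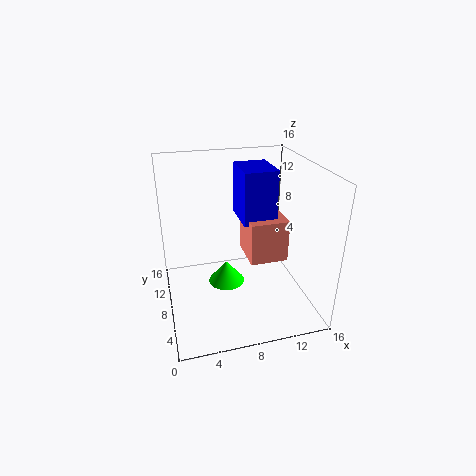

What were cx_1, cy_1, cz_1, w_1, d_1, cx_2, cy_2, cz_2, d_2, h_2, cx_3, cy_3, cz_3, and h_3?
cx_1 = 8, cy_1 = 5.5, cz_1 = 10.5, w_1 = 3.5, d_1 = 4.5, cx_2 = 8.5, cy_2 = 4.5, cz_2 = 6.5, d_2 = 4.5, h_2 = 4.5, cx_3 = 6.5, cy_3 = 7.5, cz_3 = 3, h_3 = 2.5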